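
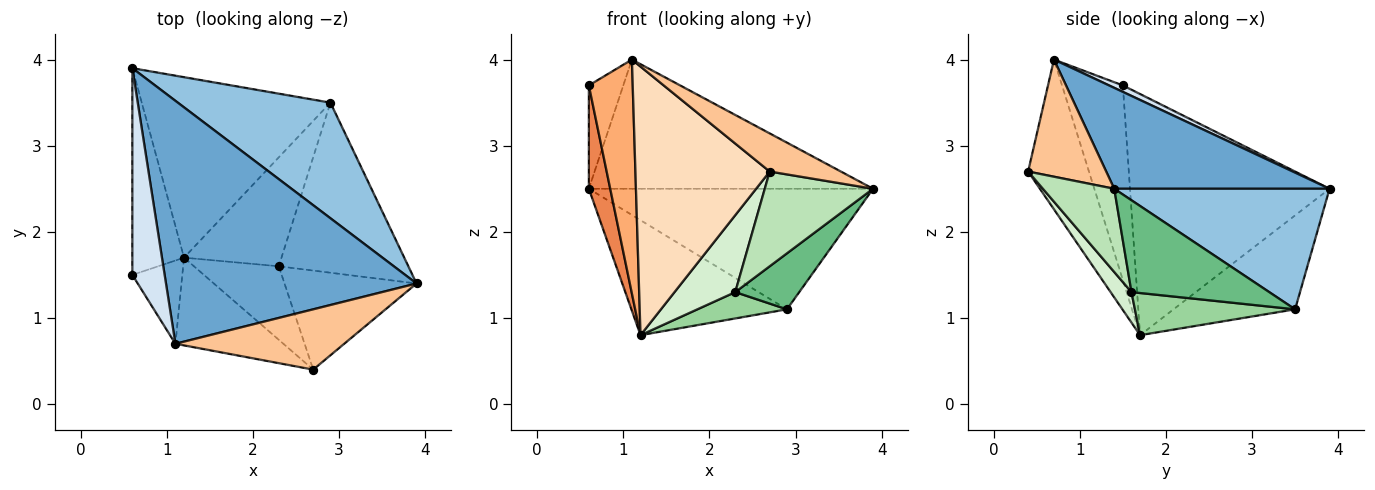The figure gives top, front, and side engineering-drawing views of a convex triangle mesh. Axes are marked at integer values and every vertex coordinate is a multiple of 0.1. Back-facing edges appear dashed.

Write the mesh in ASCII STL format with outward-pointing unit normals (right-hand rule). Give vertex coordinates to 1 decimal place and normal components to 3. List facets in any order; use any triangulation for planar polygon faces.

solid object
 facet normal 0.335 0.442 0.832
  outer loop
   vertex 1.1 0.7 4.0
   vertex 3.9 1.4 2.5
   vertex 0.6 3.9 2.5
  endloop
 endfacet
 facet normal 0.480 0.633 0.607
  outer loop
   vertex 2.9 3.5 1.1
   vertex 0.6 3.9 2.5
   vertex 3.9 1.4 2.5
  endloop
 endfacet
 facet normal -0.387 0.495 -0.778
  outer loop
   vertex 2.9 3.5 1.1
   vertex 1.2 1.7 0.8
   vertex 0.6 3.9 2.5
  endloop
 endfacet
 facet normal 0.176 0.440 0.880
  outer loop
   vertex 0.6 1.5 3.7
   vertex 1.1 0.7 4.0
   vertex 0.6 3.9 2.5
  endloop
 endfacet
 facet normal -0.972 -0.104 -0.208
  outer loop
   vertex 0.6 1.5 3.7
   vertex 0.6 3.9 2.5
   vertex 1.2 1.7 0.8
  endloop
 endfacet
 facet normal -0.794 -0.573 -0.204
  outer loop
   vertex 0.6 1.5 3.7
   vertex 1.2 1.7 0.8
   vertex 1.1 0.7 4.0
  endloop
 endfacet
 facet normal 0.506 -0.461 0.729
  outer loop
   vertex 2.7 0.4 2.7
   vertex 3.9 1.4 2.5
   vertex 1.1 0.7 4.0
  endloop
 endfacet
 facet normal -0.395 -0.873 -0.285
  outer loop
   vertex 2.7 0.4 2.7
   vertex 1.1 0.7 4.0
   vertex 1.2 1.7 0.8
  endloop
 endfacet
 facet normal 0.559 -0.259 -0.788
  outer loop
   vertex 2.3 1.6 1.3
   vertex 2.9 3.5 1.1
   vertex 3.9 1.4 2.5
  endloop
 endfacet
 facet normal 0.388 -0.217 -0.896
  outer loop
   vertex 2.3 1.6 1.3
   vertex 1.2 1.7 0.8
   vertex 2.9 3.5 1.1
  endloop
 endfacet
 facet normal 0.415 -0.629 -0.658
  outer loop
   vertex 2.3 1.6 1.3
   vertex 3.9 1.4 2.5
   vertex 2.7 0.4 2.7
  endloop
 endfacet
 facet normal 0.241 -0.702 -0.670
  outer loop
   vertex 2.3 1.6 1.3
   vertex 2.7 0.4 2.7
   vertex 1.2 1.7 0.8
  endloop
 endfacet
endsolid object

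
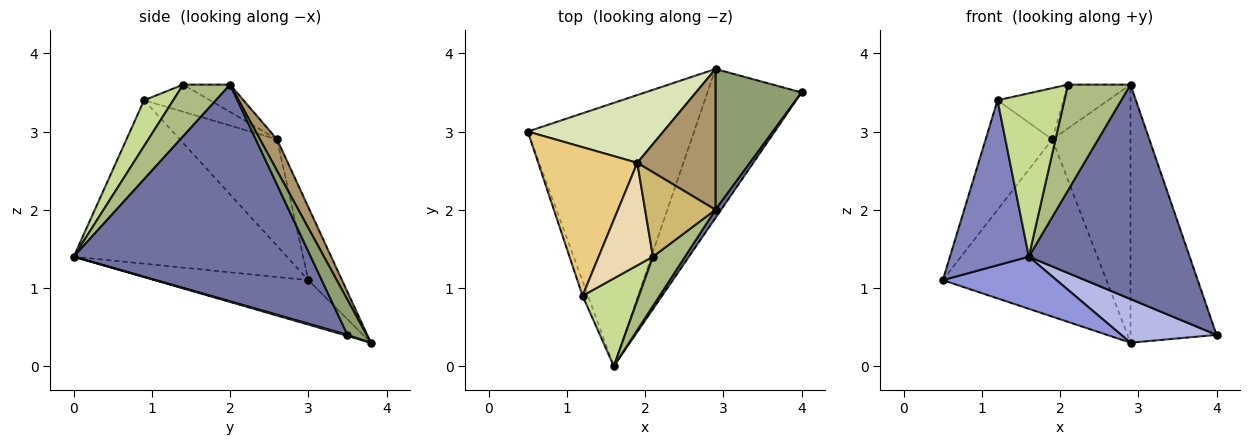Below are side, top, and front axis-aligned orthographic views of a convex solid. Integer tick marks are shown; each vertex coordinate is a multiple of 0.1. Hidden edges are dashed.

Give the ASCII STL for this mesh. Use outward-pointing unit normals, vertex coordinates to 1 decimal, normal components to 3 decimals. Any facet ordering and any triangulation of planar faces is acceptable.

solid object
 facet normal 0.827 -0.561 0.021
  outer loop
   vertex 2.9 2.0 3.6
   vertex 1.6 0.0 1.4
   vertex 4.0 3.5 0.4
  endloop
 endfacet
 facet normal -0.937 -0.347 -0.031
  outer loop
   vertex 1.2 0.9 3.4
   vertex 0.5 3.0 1.1
   vertex 1.6 0.0 1.4
  endloop
 endfacet
 facet normal -0.254 -0.188 -0.949
  outer loop
   vertex 2.9 3.8 0.3
   vertex 1.6 0.0 1.4
   vertex 0.5 3.0 1.1
  endloop
 endfacet
 facet normal 0.010 -0.281 -0.960
  outer loop
   vertex 2.9 3.8 0.3
   vertex 4.0 3.5 0.4
   vertex 1.6 0.0 1.4
  endloop
 endfacet
 facet normal 0.192 0.862 0.470
  outer loop
   vertex 2.9 3.8 0.3
   vertex 2.9 2.0 3.6
   vertex 4.0 3.5 0.4
  endloop
 endfacet
 facet normal 0.562 -0.750 0.349
  outer loop
   vertex 2.1 1.4 3.6
   vertex 1.6 0.0 1.4
   vertex 2.9 2.0 3.6
  endloop
 endfacet
 facet normal 0.359 -0.822 0.442
  outer loop
   vertex 2.1 1.4 3.6
   vertex 1.2 0.9 3.4
   vertex 1.6 0.0 1.4
  endloop
 endfacet
 facet normal -0.189 0.917 0.351
  outer loop
   vertex 1.9 2.6 2.9
   vertex 2.9 3.8 0.3
   vertex 0.5 3.0 1.1
  endloop
 endfacet
 facet normal 0.188 0.862 0.470
  outer loop
   vertex 1.9 2.6 2.9
   vertex 2.9 2.0 3.6
   vertex 2.9 3.8 0.3
  endloop
 endfacet
 facet normal -0.326 0.435 0.839
  outer loop
   vertex 1.9 2.6 2.9
   vertex 2.1 1.4 3.6
   vertex 2.9 2.0 3.6
  endloop
 endfacet
 facet normal -0.654 0.449 0.609
  outer loop
   vertex 1.9 2.6 2.9
   vertex 0.5 3.0 1.1
   vertex 1.2 0.9 3.4
  endloop
 endfacet
 facet normal -0.408 0.408 0.816
  outer loop
   vertex 1.9 2.6 2.9
   vertex 1.2 0.9 3.4
   vertex 2.1 1.4 3.6
  endloop
 endfacet
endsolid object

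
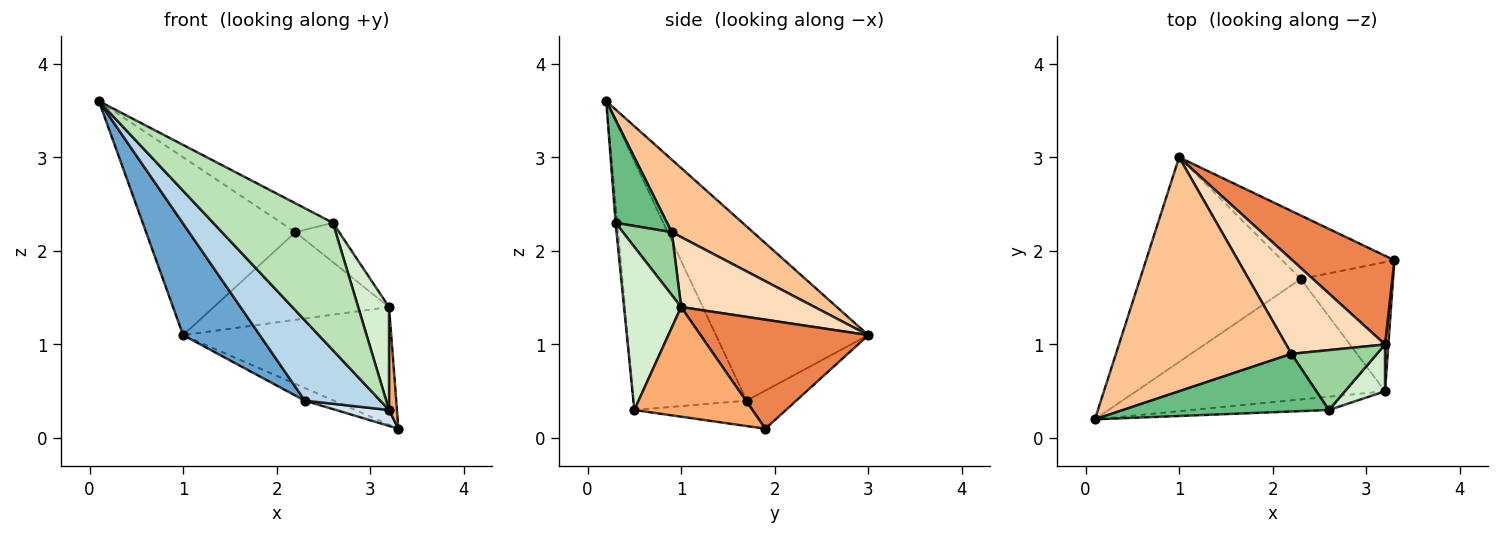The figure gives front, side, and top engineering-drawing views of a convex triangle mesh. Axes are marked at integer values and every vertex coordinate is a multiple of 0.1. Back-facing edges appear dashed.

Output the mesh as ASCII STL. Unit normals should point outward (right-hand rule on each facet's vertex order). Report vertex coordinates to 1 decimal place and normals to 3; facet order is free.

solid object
 facet normal -0.689 -0.347 -0.636
  outer loop
   vertex 2.3 1.7 0.4
   vertex 0.1 0.2 3.6
   vertex 1.0 3.0 1.1
  endloop
 endfacet
 facet normal -0.316 0.185 -0.931
  outer loop
   vertex 2.3 1.7 0.4
   vertex 1.0 3.0 1.1
   vertex 3.3 1.9 0.1
  endloop
 endfacet
 facet normal -0.640 -0.426 -0.640
  outer loop
   vertex 3.2 0.5 0.3
   vertex 0.1 0.2 3.6
   vertex 2.3 1.7 0.4
  endloop
 endfacet
 facet normal -0.264 -0.118 -0.957
  outer loop
   vertex 3.2 0.5 0.3
   vertex 2.3 1.7 0.4
   vertex 3.3 1.9 0.1
  endloop
 endfacet
 facet normal 0.541 0.671 0.506
  outer loop
   vertex 3.2 1.0 1.4
   vertex 3.3 1.9 0.1
   vertex 1.0 3.0 1.1
  endloop
 endfacet
 facet normal 0.997 -0.067 0.030
  outer loop
   vertex 3.2 1.0 1.4
   vertex 3.2 0.5 0.3
   vertex 3.3 1.9 0.1
  endloop
 endfacet
 facet normal 0.313 0.575 0.756
  outer loop
   vertex 2.2 0.9 2.2
   vertex 1.0 3.0 1.1
   vertex 0.1 0.2 3.6
  endloop
 endfacet
 facet normal 0.460 0.604 0.651
  outer loop
   vertex 2.2 0.9 2.2
   vertex 3.2 1.0 1.4
   vertex 1.0 3.0 1.1
  endloop
 endfacet
 facet normal 0.408 0.408 0.816
  outer loop
   vertex 2.6 0.3 2.3
   vertex 2.2 0.9 2.2
   vertex 0.1 0.2 3.6
  endloop
 endfacet
 facet normal 0.523 0.468 0.712
  outer loop
   vertex 2.6 0.3 2.3
   vertex 3.2 1.0 1.4
   vertex 2.2 0.9 2.2
  endloop
 endfacet
 facet normal -0.014 -0.995 -0.104
  outer loop
   vertex 2.6 0.3 2.3
   vertex 0.1 0.2 3.6
   vertex 3.2 0.5 0.3
  endloop
 endfacet
 facet normal 0.860 -0.465 0.211
  outer loop
   vertex 2.6 0.3 2.3
   vertex 3.2 0.5 0.3
   vertex 3.2 1.0 1.4
  endloop
 endfacet
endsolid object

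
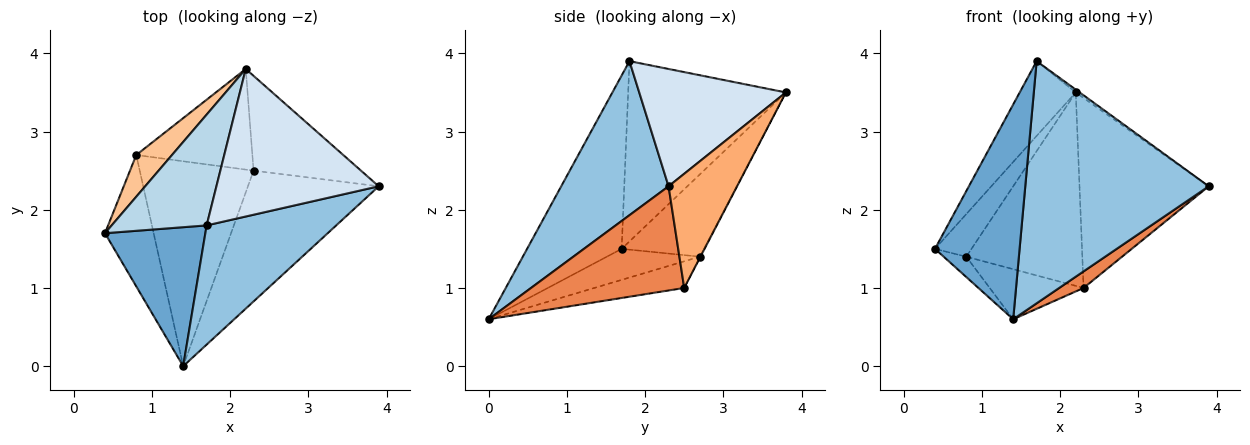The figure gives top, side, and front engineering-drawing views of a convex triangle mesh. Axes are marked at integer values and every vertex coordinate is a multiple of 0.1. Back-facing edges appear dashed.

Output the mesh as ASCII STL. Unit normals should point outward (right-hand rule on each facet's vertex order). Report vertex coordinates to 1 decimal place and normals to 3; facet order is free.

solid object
 facet normal -0.684 -0.612 0.396
  outer loop
   vertex 1.7 1.8 3.9
   vertex 0.4 1.7 1.5
   vertex 1.4 0.0 0.6
  endloop
 endfacet
 facet normal 0.465 -0.794 0.391
  outer loop
   vertex 1.7 1.8 3.9
   vertex 1.4 0.0 0.6
   vertex 3.9 2.3 2.3
  endloop
 endfacet
 facet normal -0.844 0.300 0.445
  outer loop
   vertex 2.2 3.8 3.5
   vertex 0.4 1.7 1.5
   vertex 1.7 1.8 3.9
  endloop
 endfacet
 facet normal 0.586 0.016 0.810
  outer loop
   vertex 2.2 3.8 3.5
   vertex 1.7 1.8 3.9
   vertex 3.9 2.3 2.3
  endloop
 endfacet
 facet normal 0.620 -0.099 -0.778
  outer loop
   vertex 2.3 2.5 1.0
   vertex 3.9 2.3 2.3
   vertex 1.4 0.0 0.6
  endloop
 endfacet
 facet normal 0.429 0.808 -0.403
  outer loop
   vertex 2.3 2.5 1.0
   vertex 2.2 3.8 3.5
   vertex 3.9 2.3 2.3
  endloop
 endfacet
 facet normal -0.850 0.377 0.369
  outer loop
   vertex 0.8 2.7 1.4
   vertex 0.4 1.7 1.5
   vertex 2.2 3.8 3.5
  endloop
 endfacet
 facet normal -0.005 0.887 -0.461
  outer loop
   vertex 0.8 2.7 1.4
   vertex 2.2 3.8 3.5
   vertex 2.3 2.5 1.0
  endloop
 endfacet
 facet normal -0.533 0.129 -0.836
  outer loop
   vertex 0.8 2.7 1.4
   vertex 1.4 0.0 0.6
   vertex 0.4 1.7 1.5
  endloop
 endfacet
 facet normal -0.222 0.231 -0.947
  outer loop
   vertex 0.8 2.7 1.4
   vertex 2.3 2.5 1.0
   vertex 1.4 0.0 0.6
  endloop
 endfacet
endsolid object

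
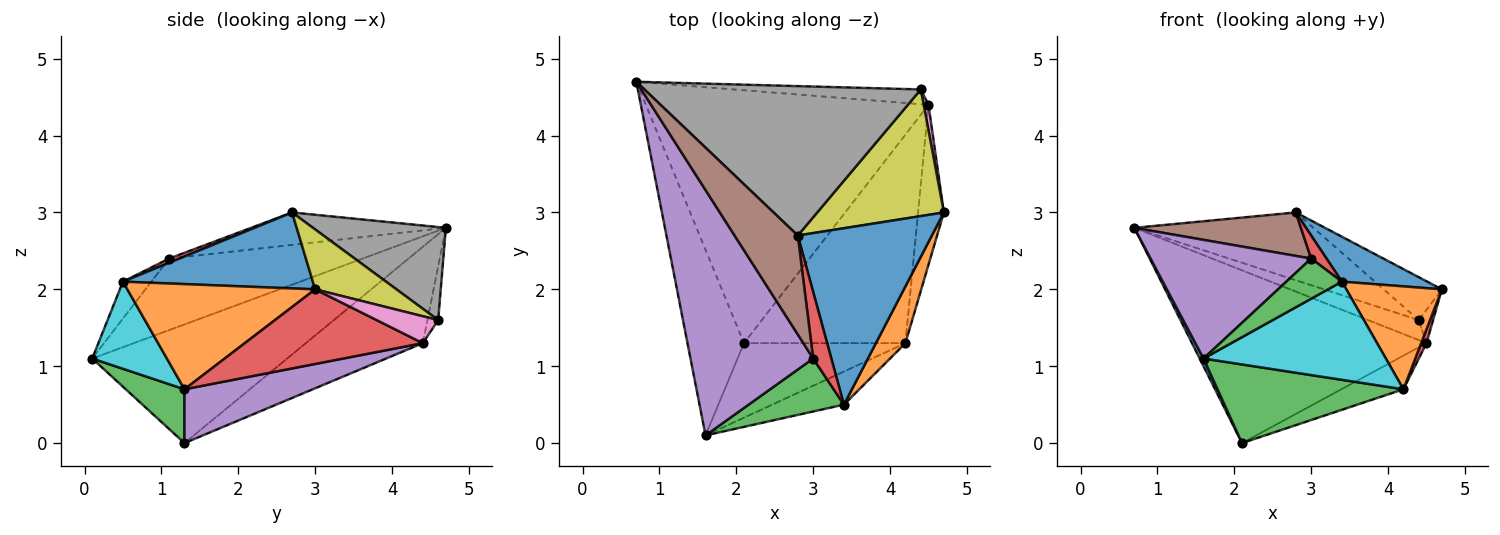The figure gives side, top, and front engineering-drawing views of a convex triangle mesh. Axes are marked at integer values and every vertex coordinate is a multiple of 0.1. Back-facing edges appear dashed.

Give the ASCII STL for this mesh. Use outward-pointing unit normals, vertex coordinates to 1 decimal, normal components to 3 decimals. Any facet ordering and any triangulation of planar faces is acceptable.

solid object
 facet normal -0.903 -0.018 -0.430
  outer loop
   vertex 2.1 1.3 0.0
   vertex 1.6 0.1 1.1
   vertex 0.7 4.7 2.8
  endloop
 endfacet
 facet normal -0.271 0.543 -0.795
  outer loop
   vertex 4.5 4.4 1.3
   vertex 2.1 1.3 0.0
   vertex 0.7 4.7 2.8
  endloop
 endfacet
 facet normal 0.223 -0.708 -0.670
  outer loop
   vertex 4.2 1.3 0.7
   vertex 1.6 0.1 1.1
   vertex 2.1 1.3 0.0
  endloop
 endfacet
 facet normal 0.945 -0.028 -0.326
  outer loop
   vertex 4.2 1.3 0.7
   vertex 4.5 4.4 1.3
   vertex 4.7 3.0 2.0
  endloop
 endfacet
 facet normal 0.313 0.151 -0.938
  outer loop
   vertex 4.2 1.3 0.7
   vertex 2.1 1.3 0.0
   vertex 4.5 4.4 1.3
  endloop
 endfacet
 facet normal -0.168 0.793 -0.585
  outer loop
   vertex 4.4 4.6 1.6
   vertex 4.5 4.4 1.3
   vertex 0.7 4.7 2.8
  endloop
 endfacet
 facet normal 0.960 0.223 0.171
  outer loop
   vertex 4.4 4.6 1.6
   vertex 4.7 3.0 2.0
   vertex 4.5 4.4 1.3
  endloop
 endfacet
 facet normal 0.293 0.395 0.871
  outer loop
   vertex 4.4 4.6 1.6
   vertex 0.7 4.7 2.8
   vertex 2.8 2.7 3.0
  endloop
 endfacet
 facet normal 0.409 0.293 0.864
  outer loop
   vertex 4.4 4.6 1.6
   vertex 2.8 2.7 3.0
   vertex 4.7 3.0 2.0
  endloop
 endfacet
 facet normal 0.362 -0.883 -0.298
  outer loop
   vertex 3.4 0.5 2.1
   vertex 1.6 0.1 1.1
   vertex 4.2 1.3 0.7
  endloop
 endfacet
 facet normal 0.481 -0.216 0.849
  outer loop
   vertex 3.4 0.5 2.1
   vertex 4.7 3.0 2.0
   vertex 2.8 2.7 3.0
  endloop
 endfacet
 facet normal 0.865 -0.440 0.243
  outer loop
   vertex 3.4 0.5 2.1
   vertex 4.2 1.3 0.7
   vertex 4.7 3.0 2.0
  endloop
 endfacet
 facet normal -0.295 -0.577 0.761
  outer loop
   vertex 3.0 1.1 2.4
   vertex 1.6 0.1 1.1
   vertex 3.4 0.5 2.1
  endloop
 endfacet
 facet normal 0.213 -0.320 0.923
  outer loop
   vertex 3.0 1.1 2.4
   vertex 3.4 0.5 2.1
   vertex 2.8 2.7 3.0
  endloop
 endfacet
 facet normal -0.465 -0.386 0.797
  outer loop
   vertex 3.0 1.1 2.4
   vertex 0.7 4.7 2.8
   vertex 1.6 0.1 1.1
  endloop
 endfacet
 facet normal -0.425 -0.364 0.829
  outer loop
   vertex 3.0 1.1 2.4
   vertex 2.8 2.7 3.0
   vertex 0.7 4.7 2.8
  endloop
 endfacet
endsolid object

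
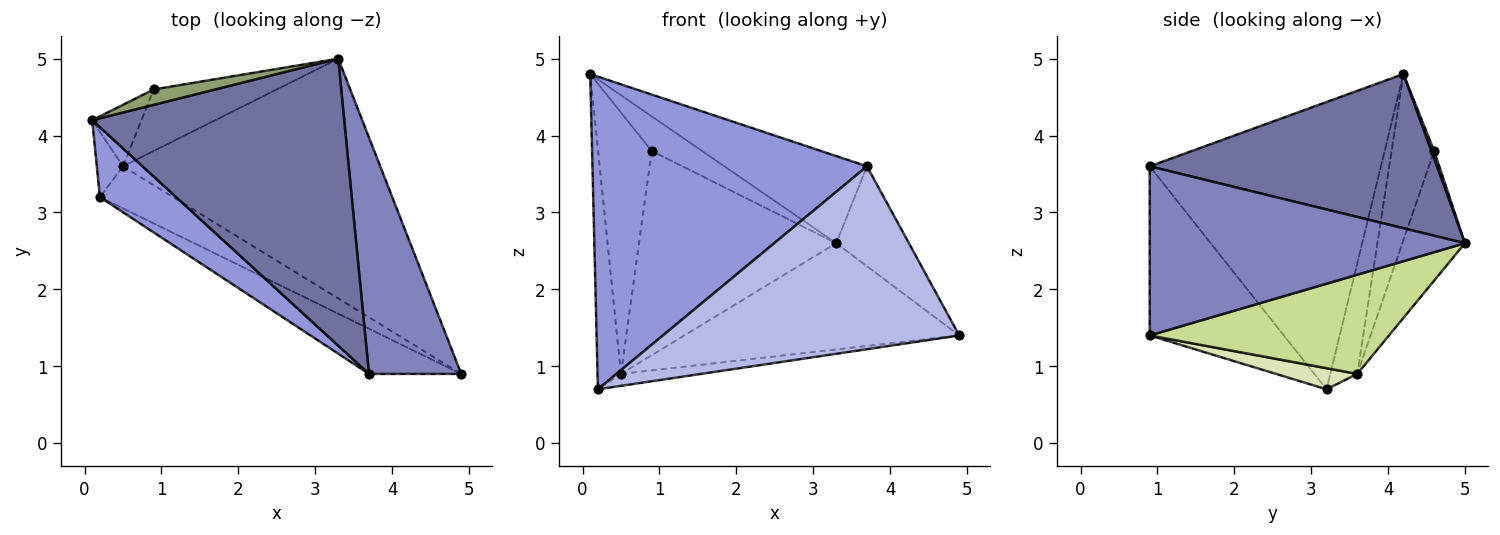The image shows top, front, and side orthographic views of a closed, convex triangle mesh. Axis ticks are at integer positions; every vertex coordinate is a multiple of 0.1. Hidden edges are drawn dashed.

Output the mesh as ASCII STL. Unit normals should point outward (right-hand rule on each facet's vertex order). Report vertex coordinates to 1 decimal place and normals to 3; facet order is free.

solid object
 facet normal 0.505 0.251 0.826
  outer loop
   vertex 3.7 0.9 3.6
   vertex 3.3 5.0 2.6
   vertex 0.1 4.2 4.8
  endloop
 endfacet
 facet normal 0.860 0.198 0.469
  outer loop
   vertex 3.7 0.9 3.6
   vertex 4.9 0.9 1.4
   vertex 3.3 5.0 2.6
  endloop
 endfacet
 facet normal -0.635 -0.754 0.168
  outer loop
   vertex 3.7 0.9 3.6
   vertex 0.1 4.2 4.8
   vertex 0.2 3.2 0.7
  endloop
 endfacet
 facet normal -0.402 -0.889 -0.219
  outer loop
   vertex 3.7 0.9 3.6
   vertex 0.2 3.2 0.7
   vertex 4.9 0.9 1.4
  endloop
 endfacet
 facet normal 0.051 0.913 0.406
  outer loop
   vertex 0.9 4.6 3.8
   vertex 0.1 4.2 4.8
   vertex 3.3 5.0 2.6
  endloop
 endfacet
 facet normal -0.291 0.916 -0.276
  outer loop
   vertex 0.5 3.6 0.9
   vertex 0.9 4.6 3.8
   vertex 3.3 5.0 2.6
  endloop
 endfacet
 facet normal 0.332 0.382 -0.862
  outer loop
   vertex 0.5 3.6 0.9
   vertex 3.3 5.0 2.6
   vertex 4.9 0.9 1.4
  endloop
 endfacet
 facet normal 0.267 0.263 -0.927
  outer loop
   vertex 0.5 3.6 0.9
   vertex 4.9 0.9 1.4
   vertex 0.2 3.2 0.7
  endloop
 endfacet
 facet normal -0.743 0.645 -0.176
  outer loop
   vertex 0.5 3.6 0.9
   vertex 0.2 3.2 0.7
   vertex 0.1 4.2 4.8
  endloop
 endfacet
 facet normal -0.612 0.770 -0.181
  outer loop
   vertex 0.5 3.6 0.9
   vertex 0.1 4.2 4.8
   vertex 0.9 4.6 3.8
  endloop
 endfacet
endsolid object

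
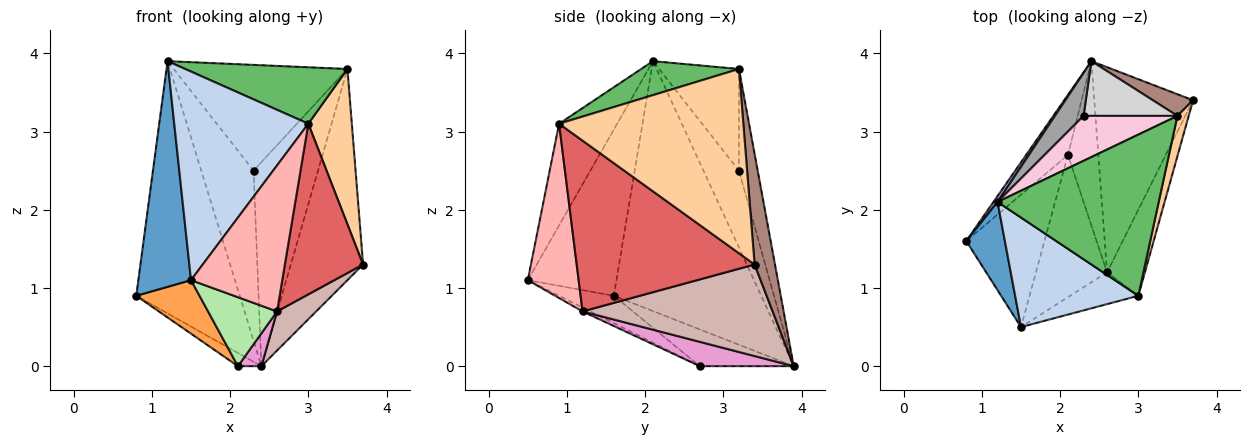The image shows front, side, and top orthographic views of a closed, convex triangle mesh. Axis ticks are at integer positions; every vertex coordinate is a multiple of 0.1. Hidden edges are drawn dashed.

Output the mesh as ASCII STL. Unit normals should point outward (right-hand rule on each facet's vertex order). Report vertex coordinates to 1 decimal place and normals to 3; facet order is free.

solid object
 facet normal -0.843 -0.501 0.196
  outer loop
   vertex 1.2 2.1 3.9
   vertex 0.8 1.6 0.9
   vertex 1.5 0.5 1.1
  endloop
 endfacet
 facet normal -0.358 -0.827 0.434
  outer loop
   vertex 3.0 0.9 3.1
   vertex 1.2 2.1 3.9
   vertex 1.5 0.5 1.1
  endloop
 endfacet
 facet normal -0.309 -0.357 -0.882
  outer loop
   vertex 2.1 2.7 0.0
   vertex 1.5 0.5 1.1
   vertex 0.8 1.6 0.9
  endloop
 endfacet
 facet normal 0.972 -0.229 0.059
  outer loop
   vertex 3.5 3.2 3.8
   vertex 3.0 0.9 3.1
   vertex 3.7 3.4 1.3
  endloop
 endfacet
 facet normal 0.195 -0.324 0.926
  outer loop
   vertex 3.5 3.2 3.8
   vertex 1.2 2.1 3.9
   vertex 3.0 0.9 3.1
  endloop
 endfacet
 facet normal -0.049 -0.436 -0.899
  outer loop
   vertex 2.6 1.2 0.7
   vertex 1.5 0.5 1.1
   vertex 2.1 2.7 0.0
  endloop
 endfacet
 facet normal 0.897 -0.394 -0.199
  outer loop
   vertex 2.6 1.2 0.7
   vertex 3.7 3.4 1.3
   vertex 3.0 0.9 3.1
  endloop
 endfacet
 facet normal 0.478 -0.858 -0.187
  outer loop
   vertex 2.6 1.2 0.7
   vertex 3.0 0.9 3.1
   vertex 1.5 0.5 1.1
  endloop
 endfacet
 facet normal -0.818 0.575 0.013
  outer loop
   vertex 2.4 3.9 0.0
   vertex 0.8 1.6 0.9
   vertex 1.2 2.1 3.9
  endloop
 endfacet
 facet normal -0.651 0.163 -0.741
  outer loop
   vertex 2.4 3.9 0.0
   vertex 2.1 2.7 0.0
   vertex 0.8 1.6 0.9
  endloop
 endfacet
 facet normal 0.270 0.958 0.098
  outer loop
   vertex 2.4 3.9 0.0
   vertex 3.5 3.2 3.8
   vertex 3.7 3.4 1.3
  endloop
 endfacet
 facet normal 0.673 -0.138 -0.726
  outer loop
   vertex 2.4 3.9 0.0
   vertex 3.7 3.4 1.3
   vertex 2.6 1.2 0.7
  endloop
 endfacet
 facet normal 0.617 -0.154 -0.772
  outer loop
   vertex 2.4 3.9 0.0
   vertex 2.6 1.2 0.7
   vertex 2.1 2.7 0.0
  endloop
 endfacet
 facet normal -0.390 0.848 0.360
  outer loop
   vertex 2.3 3.2 2.5
   vertex 1.2 2.1 3.9
   vertex 3.5 3.2 3.8
  endloop
 endfacet
 facet normal -0.549 0.810 0.205
  outer loop
   vertex 2.3 3.2 2.5
   vertex 2.4 3.9 0.0
   vertex 1.2 2.1 3.9
  endloop
 endfacet
 facet normal -0.270 0.930 0.250
  outer loop
   vertex 2.3 3.2 2.5
   vertex 3.5 3.2 3.8
   vertex 2.4 3.9 0.0
  endloop
 endfacet
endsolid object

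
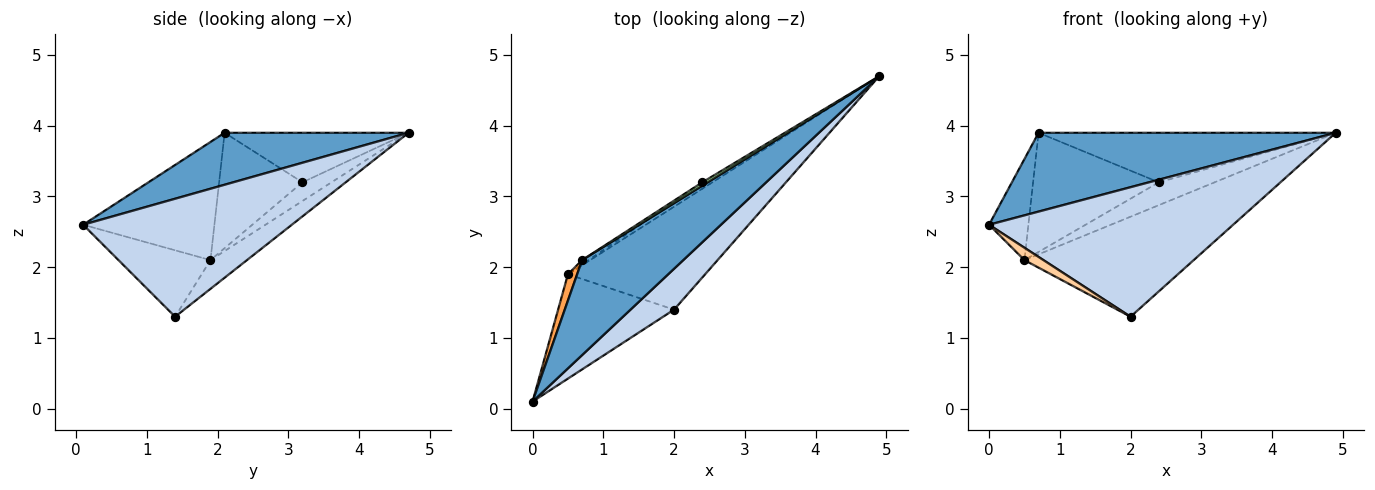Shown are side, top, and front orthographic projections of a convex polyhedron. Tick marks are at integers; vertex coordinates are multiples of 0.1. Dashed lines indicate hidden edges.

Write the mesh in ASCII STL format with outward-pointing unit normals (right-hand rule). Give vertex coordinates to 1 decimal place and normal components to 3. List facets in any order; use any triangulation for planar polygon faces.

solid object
 facet normal 0.368 -0.594 0.716
  outer loop
   vertex 0.7 2.1 3.9
   vertex 0.0 0.1 2.6
   vertex 4.9 4.7 3.9
  endloop
 endfacet
 facet normal 0.632 -0.739 0.233
  outer loop
   vertex 2.0 1.4 1.3
   vertex 4.9 4.7 3.9
   vertex 0.0 0.1 2.6
  endloop
 endfacet
 facet normal -0.955 0.286 0.074
  outer loop
   vertex 0.5 1.9 2.1
   vertex 0.0 0.1 2.6
   vertex 0.7 2.1 3.9
  endloop
 endfacet
 facet normal -0.494 -0.102 -0.863
  outer loop
   vertex 0.5 1.9 2.1
   vertex 2.0 1.4 1.3
   vertex 0.0 0.1 2.6
  endloop
 endfacet
 facet normal -0.148 0.689 -0.709
  outer loop
   vertex 0.5 1.9 2.1
   vertex 4.9 4.7 3.9
   vertex 2.0 1.4 1.3
  endloop
 endfacet
 facet normal -0.525 0.849 0.058
  outer loop
   vertex 2.4 3.2 3.2
   vertex 0.7 2.1 3.9
   vertex 4.9 4.7 3.9
  endloop
 endfacet
 facet normal -0.448 0.860 -0.242
  outer loop
   vertex 2.4 3.2 3.2
   vertex 4.9 4.7 3.9
   vertex 0.5 1.9 2.1
  endloop
 endfacet
 facet normal -0.552 0.833 -0.031
  outer loop
   vertex 2.4 3.2 3.2
   vertex 0.5 1.9 2.1
   vertex 0.7 2.1 3.9
  endloop
 endfacet
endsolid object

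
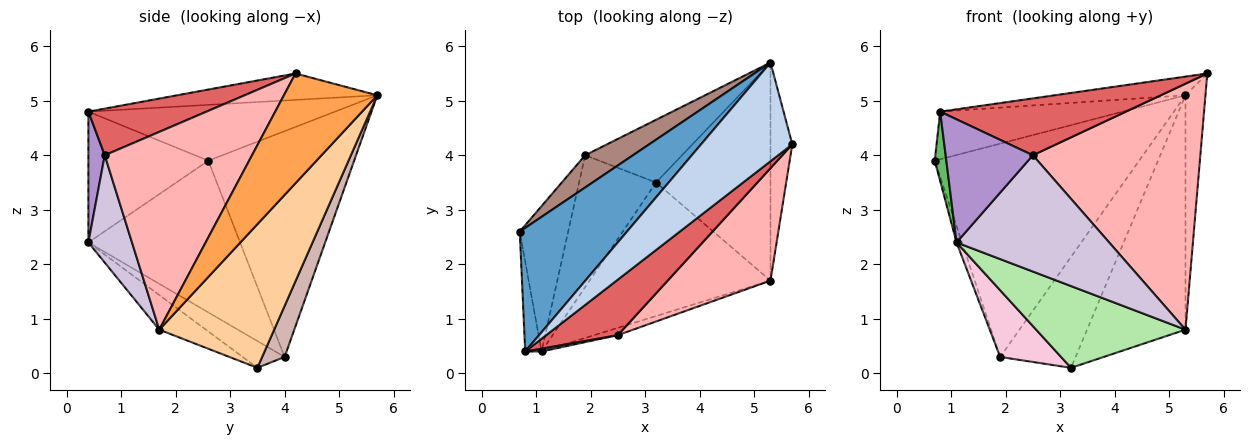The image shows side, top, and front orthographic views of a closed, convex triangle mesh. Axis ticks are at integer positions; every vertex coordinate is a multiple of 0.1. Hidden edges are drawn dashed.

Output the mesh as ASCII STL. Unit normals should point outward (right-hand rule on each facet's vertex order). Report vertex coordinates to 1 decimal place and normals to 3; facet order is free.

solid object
 facet normal -0.437 0.323 0.839
  outer loop
   vertex 5.3 5.7 5.1
   vertex 0.7 2.6 3.9
   vertex 0.8 0.4 4.8
  endloop
 endfacet
 facet normal -0.274 0.179 0.945
  outer loop
   vertex 5.3 5.7 5.1
   vertex 0.8 0.4 4.8
   vertex 5.7 4.2 5.5
  endloop
 endfacet
 facet normal 0.960 0.205 -0.191
  outer loop
   vertex 5.3 5.7 5.1
   vertex 5.7 4.2 5.5
   vertex 5.3 1.7 0.8
  endloop
 endfacet
 facet normal 0.650 0.557 -0.518
  outer loop
   vertex 5.3 5.7 5.1
   vertex 5.3 1.7 0.8
   vertex 3.2 3.5 0.1
  endloop
 endfacet
 facet normal -0.988 -0.095 -0.123
  outer loop
   vertex 1.1 0.4 2.4
   vertex 0.8 0.4 4.8
   vertex 0.7 2.6 3.9
  endloop
 endfacet
 facet normal -0.161 -0.515 -0.842
  outer loop
   vertex 1.1 0.4 2.4
   vertex 3.2 3.5 0.1
   vertex 5.3 1.7 0.8
  endloop
 endfacet
 facet normal 0.414 -0.651 0.636
  outer loop
   vertex 2.5 0.7 4.0
   vertex 5.7 4.2 5.5
   vertex 0.8 0.4 4.8
  endloop
 endfacet
 facet normal 0.625 -0.710 0.325
  outer loop
   vertex 2.5 0.7 4.0
   vertex 5.3 1.7 0.8
   vertex 5.7 4.2 5.5
  endloop
 endfacet
 facet normal 0.184 -0.983 0.023
  outer loop
   vertex 2.5 0.7 4.0
   vertex 0.8 0.4 4.8
   vertex 1.1 0.4 2.4
  endloop
 endfacet
 facet normal 0.274 -0.960 -0.060
  outer loop
   vertex 2.5 0.7 4.0
   vertex 1.1 0.4 2.4
   vertex 5.3 1.7 0.8
  endloop
 endfacet
 facet normal -0.576 0.808 0.122
  outer loop
   vertex 1.9 4.0 0.3
   vertex 0.7 2.6 3.9
   vertex 5.3 5.7 5.1
  endloop
 endfacet
 facet normal 0.251 0.843 -0.476
  outer loop
   vertex 1.9 4.0 0.3
   vertex 5.3 5.7 5.1
   vertex 3.2 3.5 0.1
  endloop
 endfacet
 facet normal -0.952 0.034 -0.304
  outer loop
   vertex 1.9 4.0 0.3
   vertex 1.1 0.4 2.4
   vertex 0.7 2.6 3.9
  endloop
 endfacet
 facet normal -0.297 -0.431 -0.852
  outer loop
   vertex 1.9 4.0 0.3
   vertex 3.2 3.5 0.1
   vertex 1.1 0.4 2.4
  endloop
 endfacet
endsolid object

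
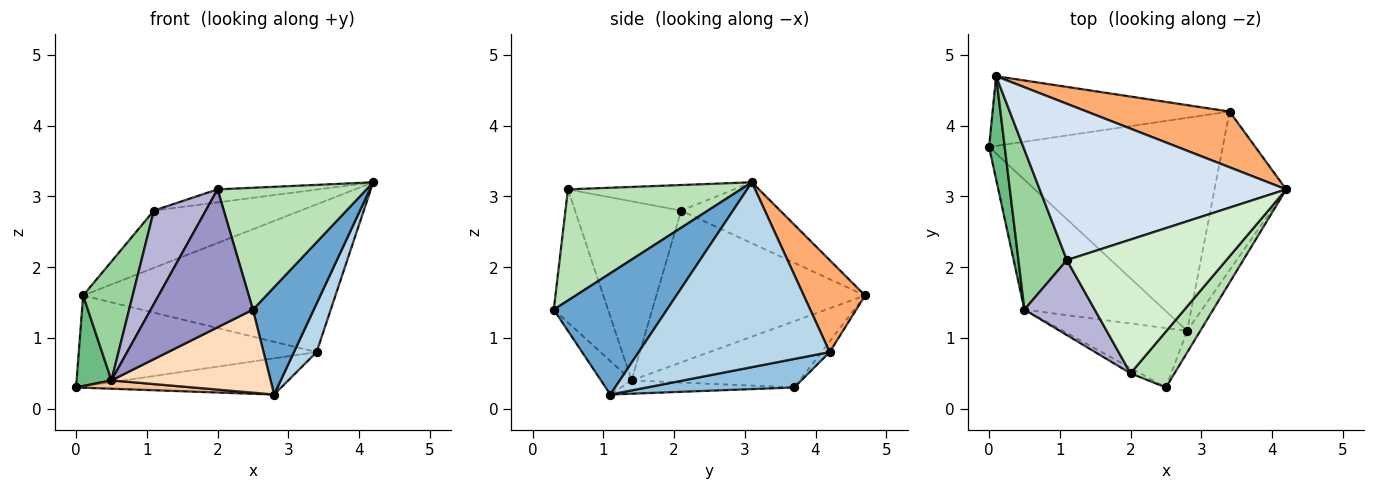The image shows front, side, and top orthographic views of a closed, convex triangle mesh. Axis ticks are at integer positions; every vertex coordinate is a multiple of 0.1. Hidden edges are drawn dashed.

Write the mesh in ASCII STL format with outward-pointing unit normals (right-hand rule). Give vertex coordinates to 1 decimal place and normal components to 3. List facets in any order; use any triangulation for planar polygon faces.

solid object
 facet normal 0.877 -0.471 -0.095
  outer loop
   vertex 2.8 1.1 0.2
   vertex 4.2 3.1 3.2
   vertex 2.5 0.3 1.4
  endloop
 endfacet
 facet normal 0.119 0.166 -0.979
  outer loop
   vertex 3.4 4.2 0.8
   vertex 2.8 1.1 0.2
   vertex 0.0 3.7 0.3
  endloop
 endfacet
 facet normal 0.927 -0.110 -0.359
  outer loop
   vertex 3.4 4.2 0.8
   vertex 4.2 3.1 3.2
   vertex 2.8 1.1 0.2
  endloop
 endfacet
 facet normal -0.226 0.335 0.915
  outer loop
   vertex 0.1 4.7 1.6
   vertex 1.1 2.1 2.8
   vertex 4.2 3.1 3.2
  endloop
 endfacet
 facet normal -0.027 0.793 -0.608
  outer loop
   vertex 0.1 4.7 1.6
   vertex 3.4 4.2 0.8
   vertex 0.0 3.7 0.3
  endloop
 endfacet
 facet normal 0.222 0.912 0.344
  outer loop
   vertex 0.1 4.7 1.6
   vertex 4.2 3.1 3.2
   vertex 3.4 4.2 0.8
  endloop
 endfacet
 facet normal -0.095 -0.064 -0.993
  outer loop
   vertex 0.5 1.4 0.4
   vertex 0.0 3.7 0.3
   vertex 2.8 1.1 0.2
  endloop
 endfacet
 facet normal -0.155 -0.804 -0.575
  outer loop
   vertex 0.5 1.4 0.4
   vertex 2.8 1.1 0.2
   vertex 2.5 0.3 1.4
  endloop
 endfacet
 facet normal -0.954 -0.198 0.225
  outer loop
   vertex 0.5 1.4 0.4
   vertex 0.1 4.7 1.6
   vertex 0.0 3.7 0.3
  endloop
 endfacet
 facet normal -0.929 -0.220 0.297
  outer loop
   vertex 0.5 1.4 0.4
   vertex 1.1 2.1 2.8
   vertex 0.1 4.7 1.6
  endloop
 endfacet
 facet normal 0.726 -0.625 0.287
  outer loop
   vertex 2.0 0.5 3.1
   vertex 2.5 0.3 1.4
   vertex 4.2 3.1 3.2
  endloop
 endfacet
 facet normal -0.158 0.096 0.983
  outer loop
   vertex 2.0 0.5 3.1
   vertex 4.2 3.1 3.2
   vertex 1.1 2.1 2.8
  endloop
 endfacet
 facet normal -0.469 -0.883 -0.034
  outer loop
   vertex 2.0 0.5 3.1
   vertex 0.5 1.4 0.4
   vertex 2.5 0.3 1.4
  endloop
 endfacet
 facet normal -0.847 -0.414 0.333
  outer loop
   vertex 2.0 0.5 3.1
   vertex 1.1 2.1 2.8
   vertex 0.5 1.4 0.4
  endloop
 endfacet
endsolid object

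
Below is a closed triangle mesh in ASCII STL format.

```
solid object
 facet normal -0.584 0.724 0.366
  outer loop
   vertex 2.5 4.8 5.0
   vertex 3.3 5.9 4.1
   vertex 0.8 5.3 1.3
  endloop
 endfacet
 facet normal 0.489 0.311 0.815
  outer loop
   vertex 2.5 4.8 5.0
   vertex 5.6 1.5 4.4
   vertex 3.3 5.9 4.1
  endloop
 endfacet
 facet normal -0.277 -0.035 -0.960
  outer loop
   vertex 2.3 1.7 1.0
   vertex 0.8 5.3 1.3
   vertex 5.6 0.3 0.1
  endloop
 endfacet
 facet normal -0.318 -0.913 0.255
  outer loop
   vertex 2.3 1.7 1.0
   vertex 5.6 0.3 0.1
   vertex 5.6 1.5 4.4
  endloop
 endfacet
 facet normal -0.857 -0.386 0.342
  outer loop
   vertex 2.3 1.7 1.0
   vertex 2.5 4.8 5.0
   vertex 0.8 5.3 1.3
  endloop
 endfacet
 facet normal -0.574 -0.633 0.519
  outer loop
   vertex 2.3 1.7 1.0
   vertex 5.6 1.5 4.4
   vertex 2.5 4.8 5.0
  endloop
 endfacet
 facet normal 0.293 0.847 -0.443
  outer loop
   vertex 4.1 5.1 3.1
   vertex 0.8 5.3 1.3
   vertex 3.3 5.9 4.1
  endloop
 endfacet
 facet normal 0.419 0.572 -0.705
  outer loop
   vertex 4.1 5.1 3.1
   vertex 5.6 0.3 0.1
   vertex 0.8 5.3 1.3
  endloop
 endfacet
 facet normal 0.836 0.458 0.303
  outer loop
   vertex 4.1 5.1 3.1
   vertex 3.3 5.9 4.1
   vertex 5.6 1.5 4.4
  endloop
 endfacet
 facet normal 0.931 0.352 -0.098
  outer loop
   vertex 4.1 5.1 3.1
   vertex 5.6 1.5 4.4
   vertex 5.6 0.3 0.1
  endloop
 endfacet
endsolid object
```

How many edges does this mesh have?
15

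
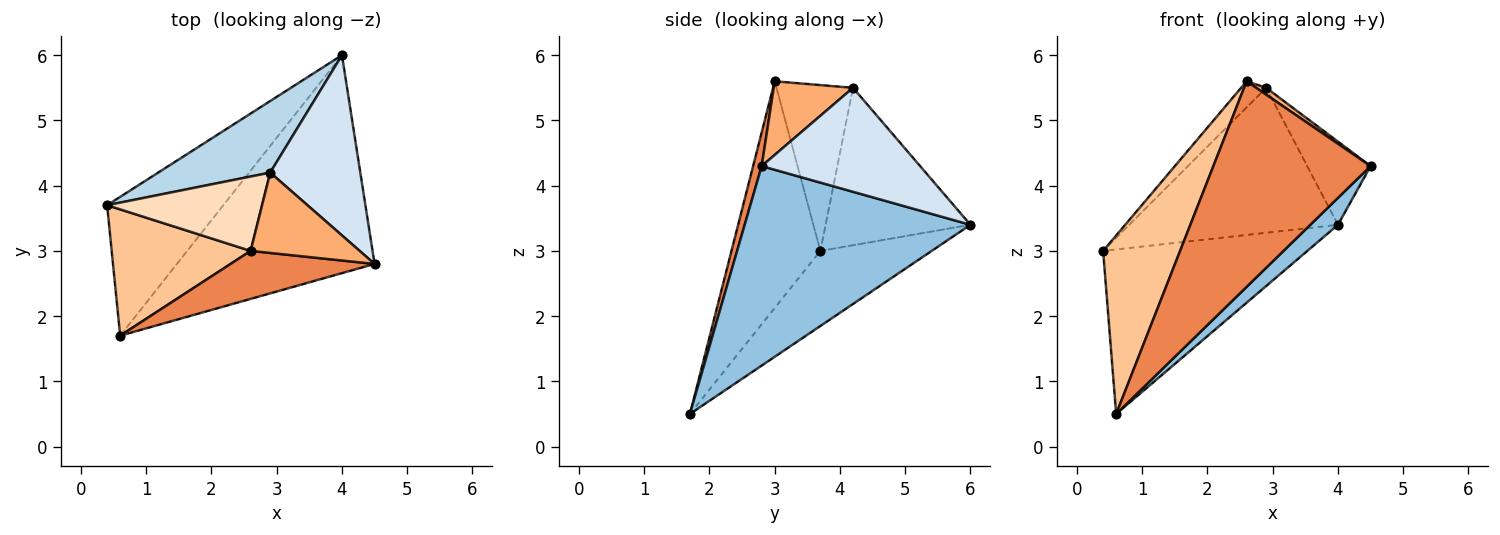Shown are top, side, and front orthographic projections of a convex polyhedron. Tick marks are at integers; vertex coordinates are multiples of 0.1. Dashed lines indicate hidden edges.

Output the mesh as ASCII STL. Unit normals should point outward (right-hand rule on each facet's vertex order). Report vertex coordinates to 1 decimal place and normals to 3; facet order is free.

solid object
 facet normal -0.385 0.706 -0.595
  outer loop
   vertex 0.6 1.7 0.5
   vertex 0.4 3.7 3.0
   vertex 4.0 6.0 3.4
  endloop
 endfacet
 facet normal 0.708 -0.087 -0.701
  outer loop
   vertex 0.6 1.7 0.5
   vertex 4.0 6.0 3.4
   vertex 4.5 2.8 4.3
  endloop
 endfacet
 facet normal -0.528 0.761 0.376
  outer loop
   vertex 2.9 4.2 5.5
   vertex 4.0 6.0 3.4
   vertex 0.4 3.7 3.0
  endloop
 endfacet
 facet normal 0.723 0.289 0.627
  outer loop
   vertex 2.9 4.2 5.5
   vertex 4.5 2.8 4.3
   vertex 4.0 6.0 3.4
  endloop
 endfacet
 facet normal 0.053 -0.972 0.227
  outer loop
   vertex 2.6 3.0 5.6
   vertex 0.6 1.7 0.5
   vertex 4.5 2.8 4.3
  endloop
 endfacet
 facet normal 0.558 -0.071 0.827
  outer loop
   vertex 2.6 3.0 5.6
   vertex 4.5 2.8 4.3
   vertex 2.9 4.2 5.5
  endloop
 endfacet
 facet normal -0.686 -0.594 0.420
  outer loop
   vertex 2.6 3.0 5.6
   vertex 0.4 3.7 3.0
   vertex 0.6 1.7 0.5
  endloop
 endfacet
 facet normal -0.711 0.233 0.664
  outer loop
   vertex 2.6 3.0 5.6
   vertex 2.9 4.2 5.5
   vertex 0.4 3.7 3.0
  endloop
 endfacet
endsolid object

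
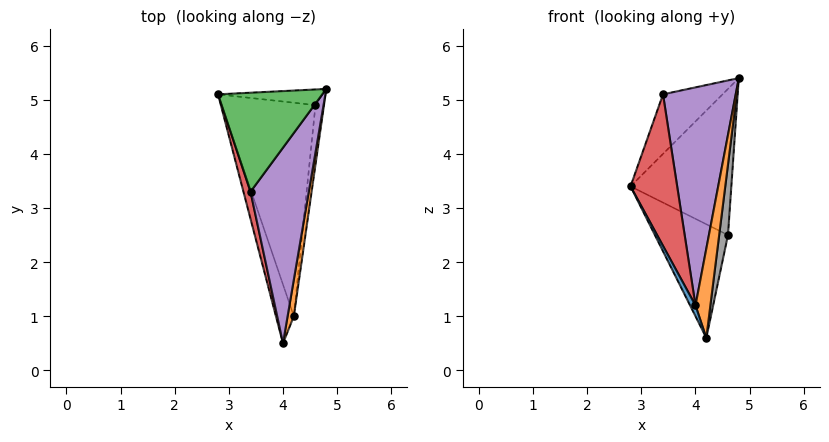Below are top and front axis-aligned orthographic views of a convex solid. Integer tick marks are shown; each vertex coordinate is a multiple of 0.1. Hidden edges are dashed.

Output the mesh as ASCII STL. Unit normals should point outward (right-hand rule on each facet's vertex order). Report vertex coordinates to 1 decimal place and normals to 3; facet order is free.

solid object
 facet normal -0.928 -0.067 -0.366
  outer loop
   vertex 4.2 1.0 0.6
   vertex 4.0 0.5 1.2
   vertex 2.8 5.1 3.4
  endloop
 endfacet
 facet normal 0.960 -0.258 0.105
  outer loop
   vertex 4.2 1.0 0.6
   vertex 4.8 5.2 5.4
   vertex 4.0 0.5 1.2
  endloop
 endfacet
 facet normal -0.662 0.386 0.643
  outer loop
   vertex 3.4 3.3 5.1
   vertex 4.8 5.2 5.4
   vertex 2.8 5.1 3.4
  endloop
 endfacet
 facet normal -0.960 -0.274 0.049
  outer loop
   vertex 3.4 3.3 5.1
   vertex 2.8 5.1 3.4
   vertex 4.0 0.5 1.2
  endloop
 endfacet
 facet normal 0.655 -0.562 0.505
  outer loop
   vertex 3.4 3.3 5.1
   vertex 4.0 0.5 1.2
   vertex 4.8 5.2 5.4
  endloop
 endfacet
 facet normal 0.057 0.993 -0.107
  outer loop
   vertex 4.6 4.9 2.5
   vertex 2.8 5.1 3.4
   vertex 4.8 5.2 5.4
  endloop
 endfacet
 facet normal -0.363 0.438 -0.823
  outer loop
   vertex 4.6 4.9 2.5
   vertex 4.2 1.0 0.6
   vertex 2.8 5.1 3.4
  endloop
 endfacet
 facet normal 0.996 -0.072 -0.061
  outer loop
   vertex 4.6 4.9 2.5
   vertex 4.8 5.2 5.4
   vertex 4.2 1.0 0.6
  endloop
 endfacet
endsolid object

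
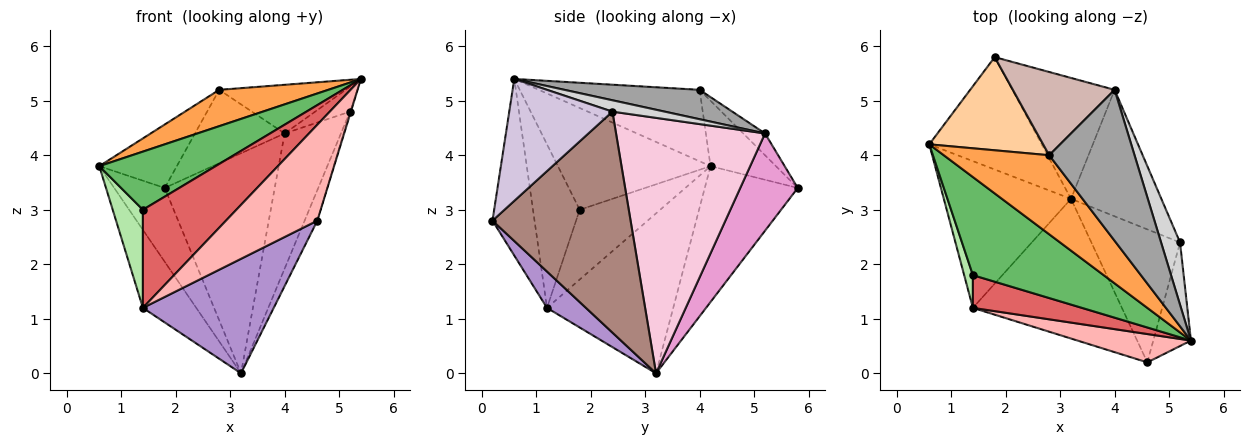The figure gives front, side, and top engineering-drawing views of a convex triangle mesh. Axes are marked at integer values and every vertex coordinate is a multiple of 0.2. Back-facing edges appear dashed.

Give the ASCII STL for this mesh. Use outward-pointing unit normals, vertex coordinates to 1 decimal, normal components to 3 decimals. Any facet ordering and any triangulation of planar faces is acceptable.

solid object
 facet normal -0.711 0.386 -0.588
  outer loop
   vertex 3.2 3.2 0.0
   vertex 0.6 4.2 3.8
   vertex 1.8 5.8 3.4
  endloop
 endfacet
 facet normal -0.743 0.314 -0.591
  outer loop
   vertex 1.4 1.2 1.2
   vertex 0.6 4.2 3.8
   vertex 3.2 3.2 0.0
  endloop
 endfacet
 facet normal -0.525 -0.356 0.774
  outer loop
   vertex 2.8 4.0 5.2
   vertex 0.6 4.2 3.8
   vertex 5.4 0.6 5.4
  endloop
 endfacet
 facet normal -0.429 0.508 0.747
  outer loop
   vertex 2.8 4.0 5.2
   vertex 1.8 5.8 3.4
   vertex 0.6 4.2 3.8
  endloop
 endfacet
 facet normal -0.556 -0.424 0.715
  outer loop
   vertex 1.4 1.8 3.0
   vertex 5.4 0.6 5.4
   vertex 0.6 4.2 3.8
  endloop
 endfacet
 facet normal -0.930 -0.349 0.116
  outer loop
   vertex 1.4 1.8 3.0
   vertex 0.6 4.2 3.8
   vertex 1.4 1.2 1.2
  endloop
 endfacet
 facet normal -0.429 -0.857 0.286
  outer loop
   vertex 1.4 1.8 3.0
   vertex 1.4 1.2 1.2
   vertex 5.4 0.6 5.4
  endloop
 endfacet
 facet normal -0.404 -0.877 0.259
  outer loop
   vertex 4.6 0.2 2.8
   vertex 5.4 0.6 5.4
   vertex 1.4 1.2 1.2
  endloop
 endfacet
 facet normal 0.185 -0.623 -0.760
  outer loop
   vertex 4.6 0.2 2.8
   vertex 1.4 1.2 1.2
   vertex 3.2 3.2 0.0
  endloop
 endfacet
 facet normal 0.955 0.008 -0.295
  outer loop
   vertex 4.6 0.2 2.8
   vertex 5.2 2.4 4.8
   vertex 5.4 0.6 5.4
  endloop
 endfacet
 facet normal 0.925 0.085 -0.371
  outer loop
   vertex 4.6 0.2 2.8
   vertex 3.2 3.2 0.0
   vertex 5.2 2.4 4.8
  endloop
 endfacet
 facet normal -0.159 0.653 0.741
  outer loop
   vertex 4.0 5.2 4.4
   vertex 1.8 5.8 3.4
   vertex 2.8 4.0 5.2
  endloop
 endfacet
 facet normal 0.416 0.797 -0.438
  outer loop
   vertex 4.0 5.2 4.4
   vertex 3.2 3.2 0.0
   vertex 1.8 5.8 3.4
  endloop
 endfacet
 facet normal 0.888 0.336 -0.314
  outer loop
   vertex 4.0 5.2 4.4
   vertex 5.2 2.4 4.8
   vertex 3.2 3.2 0.0
  endloop
 endfacet
 facet normal 0.312 0.291 0.904
  outer loop
   vertex 4.0 5.2 4.4
   vertex 2.8 4.0 5.2
   vertex 5.4 0.6 5.4
  endloop
 endfacet
 facet normal 0.487 0.324 0.811
  outer loop
   vertex 4.0 5.2 4.4
   vertex 5.4 0.6 5.4
   vertex 5.2 2.4 4.8
  endloop
 endfacet
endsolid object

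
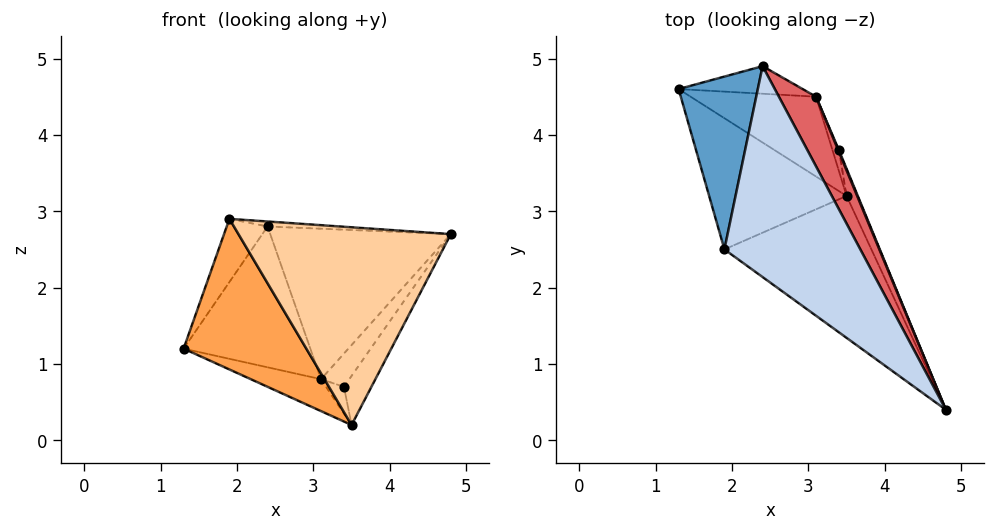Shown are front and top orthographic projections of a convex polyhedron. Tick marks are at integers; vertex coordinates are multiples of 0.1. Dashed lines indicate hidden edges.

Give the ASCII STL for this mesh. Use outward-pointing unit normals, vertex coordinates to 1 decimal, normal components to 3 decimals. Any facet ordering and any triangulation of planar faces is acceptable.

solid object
 facet normal -0.825 0.194 0.531
  outer loop
   vertex 1.9 2.5 2.9
   vertex 2.4 4.9 2.8
   vertex 1.3 4.6 1.2
  endloop
 endfacet
 facet normal 0.086 0.024 0.996
  outer loop
   vertex 1.9 2.5 2.9
   vertex 4.8 0.4 2.7
   vertex 2.4 4.9 2.8
  endloop
 endfacet
 facet normal -0.614 -0.595 -0.518
  outer loop
   vertex 1.9 2.5 2.9
   vertex 1.3 4.6 1.2
   vertex 3.5 3.2 0.2
  endloop
 endfacet
 facet normal -0.532 -0.688 -0.494
  outer loop
   vertex 1.9 2.5 2.9
   vertex 3.5 3.2 0.2
   vertex 4.8 0.4 2.7
  endloop
 endfacet
 facet normal 0.012 0.981 -0.192
  outer loop
   vertex 3.1 4.5 0.8
   vertex 1.3 4.6 1.2
   vertex 2.4 4.9 2.8
  endloop
 endfacet
 facet normal -0.183 0.365 -0.913
  outer loop
   vertex 3.1 4.5 0.8
   vertex 3.5 3.2 0.2
   vertex 1.3 4.6 1.2
  endloop
 endfacet
 facet normal 0.864 0.456 0.211
  outer loop
   vertex 3.1 4.5 0.8
   vertex 2.4 4.9 2.8
   vertex 4.8 0.4 2.7
  endloop
 endfacet
 facet normal 0.942 0.292 -0.162
  outer loop
   vertex 3.4 3.8 0.7
   vertex 4.8 0.4 2.7
   vertex 3.5 3.2 0.2
  endloop
 endfacet
 facet normal 0.920 0.391 0.021
  outer loop
   vertex 3.4 3.8 0.7
   vertex 3.1 4.5 0.8
   vertex 4.8 0.4 2.7
  endloop
 endfacet
 facet normal 0.852 0.411 -0.323
  outer loop
   vertex 3.4 3.8 0.7
   vertex 3.5 3.2 0.2
   vertex 3.1 4.5 0.8
  endloop
 endfacet
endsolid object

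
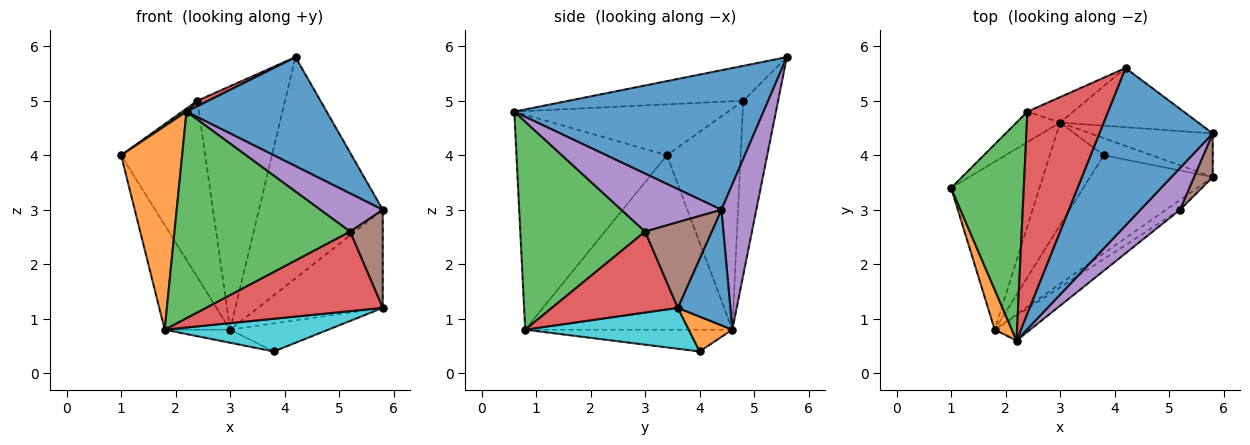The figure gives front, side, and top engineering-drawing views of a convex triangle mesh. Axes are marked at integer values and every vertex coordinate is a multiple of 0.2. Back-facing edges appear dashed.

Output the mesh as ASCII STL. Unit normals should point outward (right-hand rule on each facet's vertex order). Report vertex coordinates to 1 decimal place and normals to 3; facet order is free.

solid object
 facet normal 0.711 -0.400 0.578
  outer loop
   vertex 4.2 5.6 5.8
   vertex 2.2 0.6 4.8
   vertex 5.8 4.4 3.0
  endloop
 endfacet
 facet normal -0.924 -0.375 0.074
  outer loop
   vertex 1.8 0.8 0.8
   vertex 2.2 0.6 4.8
   vertex 1.0 3.4 4.0
  endloop
 endfacet
 facet normal -0.573 -0.012 0.819
  outer loop
   vertex 2.4 4.8 5.0
   vertex 1.0 3.4 4.0
   vertex 2.2 0.6 4.8
  endloop
 endfacet
 facet normal -0.397 -0.025 0.918
  outer loop
   vertex 2.4 4.8 5.0
   vertex 2.2 0.6 4.8
   vertex 4.2 5.6 5.8
  endloop
 endfacet
 facet normal 0.263 0.932 -0.249
  outer loop
   vertex 3.0 4.6 0.8
   vertex 4.2 5.6 5.8
   vertex 5.8 4.4 3.0
  endloop
 endfacet
 facet normal -0.368 0.925 -0.097
  outer loop
   vertex 3.0 4.6 0.8
   vertex 2.4 4.8 5.0
   vertex 4.2 5.6 5.8
  endloop
 endfacet
 facet normal -0.654 0.746 -0.129
  outer loop
   vertex 3.0 4.6 0.8
   vertex 1.0 3.4 4.0
   vertex 2.4 4.8 5.0
  endloop
 endfacet
 facet normal -0.859 0.271 -0.435
  outer loop
   vertex 3.0 4.6 0.8
   vertex 1.8 0.8 0.8
   vertex 1.0 3.4 4.0
  endloop
 endfacet
 facet normal -0.372 0.118 -0.921
  outer loop
   vertex 3.0 4.6 0.8
   vertex 3.8 4.0 0.4
   vertex 1.8 0.8 0.8
  endloop
 endfacet
 facet normal 0.302 -0.302 -0.905
  outer loop
   vertex 5.8 3.6 1.2
   vertex 1.8 0.8 0.8
   vertex 3.8 4.0 0.4
  endloop
 endfacet
 facet normal 0.359 0.853 -0.379
  outer loop
   vertex 5.8 3.6 1.2
   vertex 3.0 4.6 0.8
   vertex 5.8 4.4 3.0
  endloop
 endfacet
 facet normal 0.355 0.798 -0.488
  outer loop
   vertex 5.8 3.6 1.2
   vertex 3.8 4.0 0.4
   vertex 3.0 4.6 0.8
  endloop
 endfacet
 facet normal 0.577 -0.811 -0.098
  outer loop
   vertex 5.2 3.0 2.6
   vertex 2.2 0.6 4.8
   vertex 1.8 0.8 0.8
  endloop
 endfacet
 facet normal 0.577 -0.810 -0.100
  outer loop
   vertex 5.2 3.0 2.6
   vertex 1.8 0.8 0.8
   vertex 5.8 3.6 1.2
  endloop
 endfacet
 facet normal 0.734 -0.458 0.501
  outer loop
   vertex 5.2 3.0 2.6
   vertex 5.8 4.4 3.0
   vertex 2.2 0.6 4.8
  endloop
 endfacet
 facet normal 0.881 -0.432 0.192
  outer loop
   vertex 5.2 3.0 2.6
   vertex 5.8 3.6 1.2
   vertex 5.8 4.4 3.0
  endloop
 endfacet
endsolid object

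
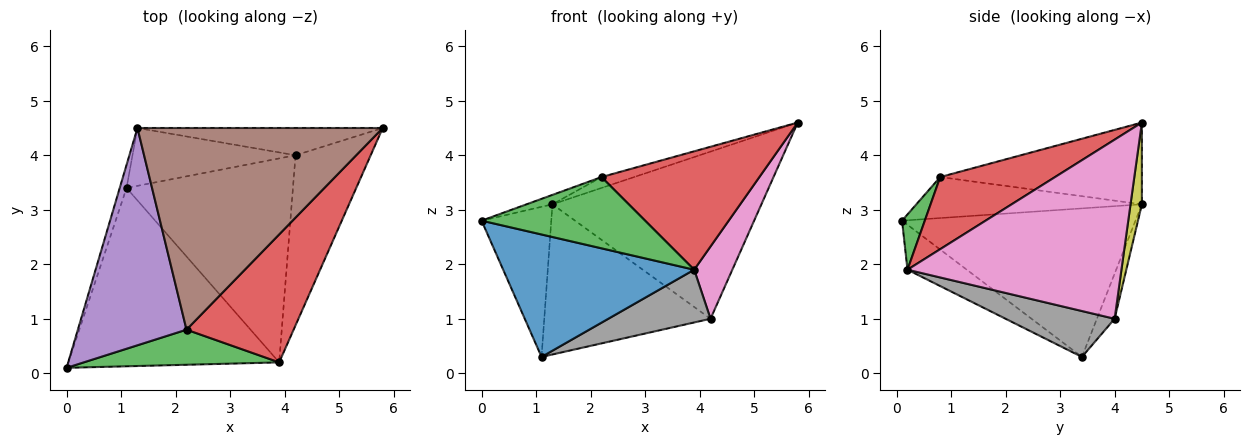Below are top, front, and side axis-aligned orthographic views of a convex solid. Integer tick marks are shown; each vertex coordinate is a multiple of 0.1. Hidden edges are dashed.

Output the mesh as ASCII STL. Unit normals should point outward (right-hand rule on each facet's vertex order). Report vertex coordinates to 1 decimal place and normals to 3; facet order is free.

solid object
 facet normal -0.173 -0.557 -0.812
  outer loop
   vertex 3.9 0.2 1.9
   vertex 0.0 0.1 2.8
   vertex 1.1 3.4 0.3
  endloop
 endfacet
 facet normal -0.957 0.286 -0.044
  outer loop
   vertex 1.3 4.5 3.1
   vertex 1.1 3.4 0.3
   vertex 0.0 0.1 2.8
  endloop
 endfacet
 facet normal 0.124 -0.890 0.438
  outer loop
   vertex 2.2 0.8 3.6
   vertex 0.0 0.1 2.8
   vertex 3.9 0.2 1.9
  endloop
 endfacet
 facet normal 0.443 -0.609 0.658
  outer loop
   vertex 2.2 0.8 3.6
   vertex 3.9 0.2 1.9
   vertex 5.8 4.5 4.6
  endloop
 endfacet
 facet normal -0.353 0.041 0.935
  outer loop
   vertex 2.2 0.8 3.6
   vertex 1.3 4.5 3.1
   vertex 0.0 0.1 2.8
  endloop
 endfacet
 facet normal -0.316 0.051 0.947
  outer loop
   vertex 2.2 0.8 3.6
   vertex 5.8 4.5 4.6
   vertex 1.3 4.5 3.1
  endloop
 endfacet
 facet normal 0.910 -0.162 -0.382
  outer loop
   vertex 4.2 4.0 1.0
   vertex 5.8 4.5 4.6
   vertex 3.9 0.2 1.9
  endloop
 endfacet
 facet normal 0.258 -0.242 -0.935
  outer loop
   vertex 4.2 4.0 1.0
   vertex 3.9 0.2 1.9
   vertex 1.1 3.4 0.3
  endloop
 endfacet
 facet normal 0.054 0.986 -0.161
  outer loop
   vertex 4.2 4.0 1.0
   vertex 1.3 4.5 3.1
   vertex 5.8 4.5 4.6
  endloop
 endfacet
 facet normal -0.099 0.929 -0.358
  outer loop
   vertex 4.2 4.0 1.0
   vertex 1.1 3.4 0.3
   vertex 1.3 4.5 3.1
  endloop
 endfacet
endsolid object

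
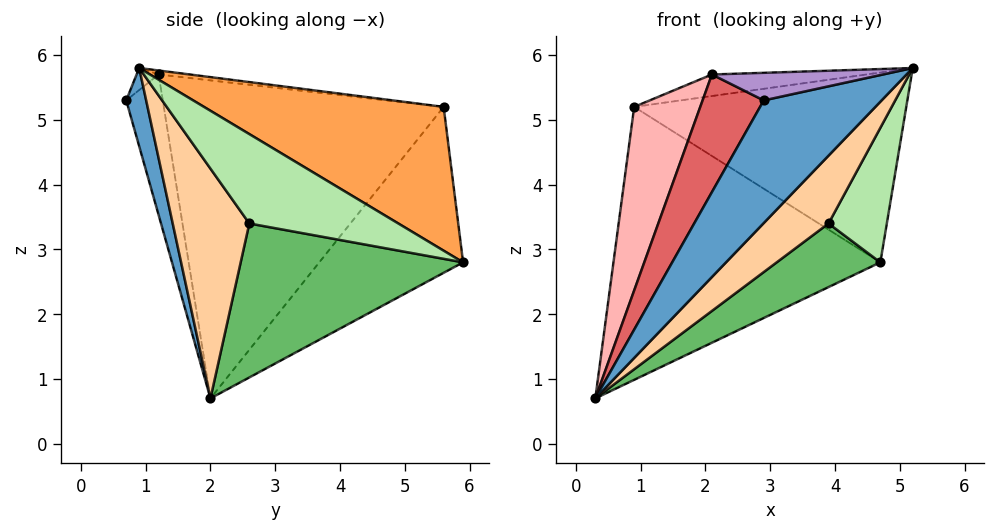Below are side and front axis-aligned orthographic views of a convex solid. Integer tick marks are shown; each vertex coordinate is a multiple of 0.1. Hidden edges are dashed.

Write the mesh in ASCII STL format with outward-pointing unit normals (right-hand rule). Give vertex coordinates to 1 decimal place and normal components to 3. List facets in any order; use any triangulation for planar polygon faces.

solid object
 facet normal 0.156 -0.924 -0.349
  outer loop
   vertex 2.9 0.7 5.3
   vertex 0.3 2.0 0.7
   vertex 5.2 0.9 5.8
  endloop
 endfacet
 facet normal -0.399 0.741 -0.540
  outer loop
   vertex 0.9 5.6 5.2
   vertex 4.7 5.9 2.8
   vertex 0.3 2.0 0.7
  endloop
 endfacet
 facet normal 0.436 0.495 0.752
  outer loop
   vertex 0.9 5.6 5.2
   vertex 5.2 0.9 5.8
   vertex 4.7 5.9 2.8
  endloop
 endfacet
 facet normal 0.574 -0.488 -0.657
  outer loop
   vertex 3.9 2.6 3.4
   vertex 5.2 0.9 5.8
   vertex 0.3 2.0 0.7
  endloop
 endfacet
 facet normal 0.605 -0.282 -0.744
  outer loop
   vertex 3.9 2.6 3.4
   vertex 0.3 2.0 0.7
   vertex 4.7 5.9 2.8
  endloop
 endfacet
 facet normal 0.741 -0.290 -0.606
  outer loop
   vertex 3.9 2.6 3.4
   vertex 4.7 5.9 2.8
   vertex 5.2 0.9 5.8
  endloop
 endfacet
 facet normal -0.512 -0.857 0.047
  outer loop
   vertex 2.1 1.2 5.7
   vertex 0.3 2.0 0.7
   vertex 2.9 0.7 5.3
  endloop
 endfacet
 facet normal -0.929 -0.219 0.299
  outer loop
   vertex 2.1 1.2 5.7
   vertex 0.9 5.6 5.2
   vertex 0.3 2.0 0.7
  endloop
 endfacet
 facet normal -0.091 -0.707 0.701
  outer loop
   vertex 2.1 1.2 5.7
   vertex 2.9 0.7 5.3
   vertex 5.2 0.9 5.8
  endloop
 endfacet
 facet normal -0.022 0.107 0.994
  outer loop
   vertex 2.1 1.2 5.7
   vertex 5.2 0.9 5.8
   vertex 0.9 5.6 5.2
  endloop
 endfacet
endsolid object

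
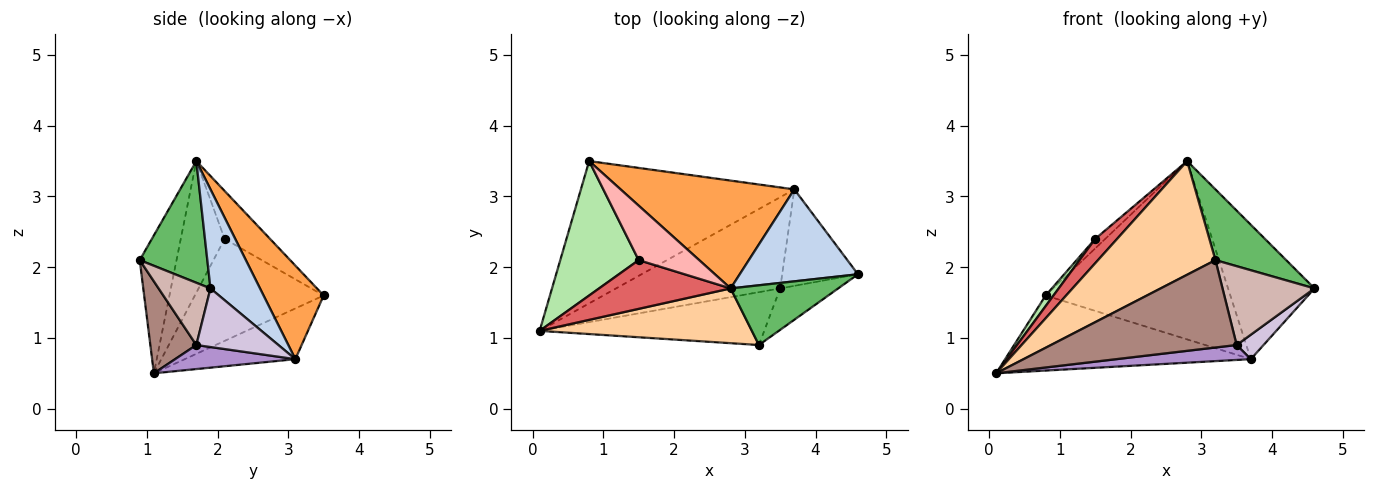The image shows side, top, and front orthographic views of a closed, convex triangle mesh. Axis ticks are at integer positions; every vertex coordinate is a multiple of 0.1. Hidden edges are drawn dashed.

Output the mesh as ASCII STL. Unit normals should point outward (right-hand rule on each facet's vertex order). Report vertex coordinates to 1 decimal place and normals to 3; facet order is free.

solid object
 facet normal -0.206 0.457 -0.866
  outer loop
   vertex 3.7 3.1 0.7
   vertex 0.1 1.1 0.5
   vertex 0.8 3.5 1.6
  endloop
 endfacet
 facet normal 0.428 0.746 0.510
  outer loop
   vertex 3.7 3.1 0.7
   vertex 2.8 1.7 3.5
   vertex 4.6 1.9 1.7
  endloop
 endfacet
 facet normal 0.268 0.824 0.498
  outer loop
   vertex 3.7 3.1 0.7
   vertex 0.8 3.5 1.6
   vertex 2.8 1.7 3.5
  endloop
 endfacet
 facet normal -0.272 -0.867 0.418
  outer loop
   vertex 3.2 0.9 2.1
   vertex 2.8 1.7 3.5
   vertex 0.1 1.1 0.5
  endloop
 endfacet
 facet normal 0.590 -0.617 0.521
  outer loop
   vertex 3.2 0.9 2.1
   vertex 4.6 1.9 1.7
   vertex 2.8 1.7 3.5
  endloop
 endfacet
 facet normal -0.792 -0.048 0.609
  outer loop
   vertex 1.5 2.1 2.4
   vertex 0.8 3.5 1.6
   vertex 0.1 1.1 0.5
  endloop
 endfacet
 facet normal -0.667 -0.333 0.667
  outer loop
   vertex 1.5 2.1 2.4
   vertex 0.1 1.1 0.5
   vertex 2.8 1.7 3.5
  endloop
 endfacet
 facet normal -0.615 0.136 0.777
  outer loop
   vertex 1.5 2.1 2.4
   vertex 2.8 1.7 3.5
   vertex 0.8 3.5 1.6
  endloop
 endfacet
 facet normal 0.143 -0.160 -0.977
  outer loop
   vertex 3.5 1.7 0.9
   vertex 0.1 1.1 0.5
   vertex 3.7 3.1 0.7
  endloop
 endfacet
 facet normal 0.600 -0.196 -0.776
  outer loop
   vertex 3.5 1.7 0.9
   vertex 3.7 3.1 0.7
   vertex 4.6 1.9 1.7
  endloop
 endfacet
 facet normal 0.207 -0.837 -0.506
  outer loop
   vertex 3.5 1.7 0.9
   vertex 3.2 0.9 2.1
   vertex 0.1 1.1 0.5
  endloop
 endfacet
 facet normal 0.447 -0.792 -0.416
  outer loop
   vertex 3.5 1.7 0.9
   vertex 4.6 1.9 1.7
   vertex 3.2 0.9 2.1
  endloop
 endfacet
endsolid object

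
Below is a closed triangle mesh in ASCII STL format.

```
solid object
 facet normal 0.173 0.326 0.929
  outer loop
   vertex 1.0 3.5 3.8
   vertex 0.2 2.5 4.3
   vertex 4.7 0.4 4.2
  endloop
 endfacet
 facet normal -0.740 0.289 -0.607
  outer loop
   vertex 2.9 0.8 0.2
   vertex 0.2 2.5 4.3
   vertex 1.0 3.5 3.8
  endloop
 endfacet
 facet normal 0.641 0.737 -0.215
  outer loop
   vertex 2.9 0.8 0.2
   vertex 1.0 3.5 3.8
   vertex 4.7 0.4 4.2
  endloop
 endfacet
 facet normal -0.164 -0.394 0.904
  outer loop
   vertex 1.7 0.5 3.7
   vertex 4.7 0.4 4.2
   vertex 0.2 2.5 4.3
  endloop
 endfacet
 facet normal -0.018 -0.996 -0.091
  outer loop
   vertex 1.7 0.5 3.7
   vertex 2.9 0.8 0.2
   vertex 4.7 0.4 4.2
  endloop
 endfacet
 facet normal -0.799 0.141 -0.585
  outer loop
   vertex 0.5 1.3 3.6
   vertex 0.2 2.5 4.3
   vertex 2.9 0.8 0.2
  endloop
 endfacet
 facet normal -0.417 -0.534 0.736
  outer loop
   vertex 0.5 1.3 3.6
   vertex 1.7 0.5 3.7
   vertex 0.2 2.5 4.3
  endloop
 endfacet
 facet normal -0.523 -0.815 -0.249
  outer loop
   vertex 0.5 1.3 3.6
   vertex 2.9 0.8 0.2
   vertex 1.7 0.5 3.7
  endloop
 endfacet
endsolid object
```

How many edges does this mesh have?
12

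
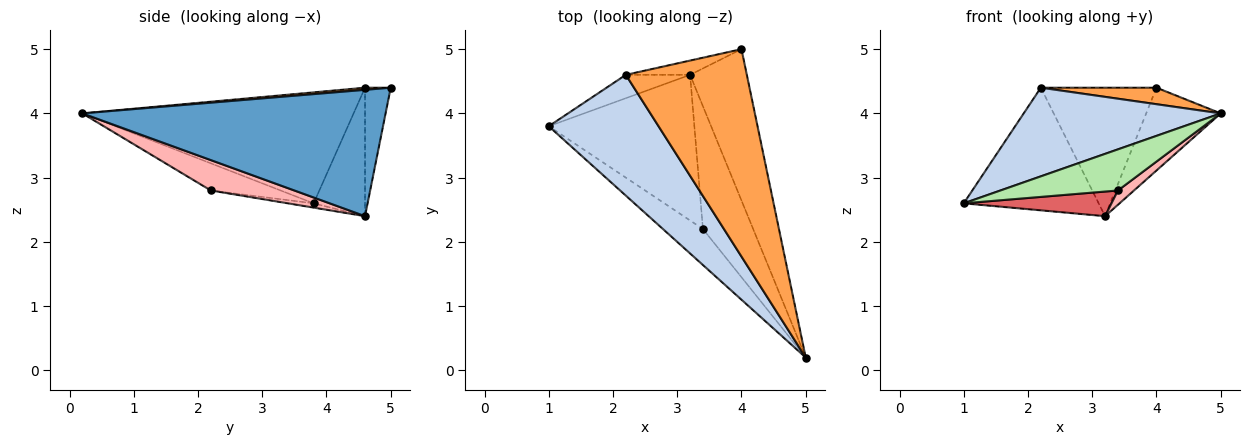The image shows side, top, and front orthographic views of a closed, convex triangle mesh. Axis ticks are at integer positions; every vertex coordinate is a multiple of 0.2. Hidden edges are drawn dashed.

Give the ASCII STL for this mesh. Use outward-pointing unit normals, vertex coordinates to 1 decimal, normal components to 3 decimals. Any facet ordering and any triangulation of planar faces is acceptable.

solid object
 facet normal 0.890 0.219 -0.400
  outer loop
   vertex 3.2 4.6 2.4
   vertex 4.0 5.0 4.4
   vertex 5.0 0.2 4.0
  endloop
 endfacet
 facet normal -0.632 -0.459 0.625
  outer loop
   vertex 2.2 4.6 4.4
   vertex 1.0 3.8 2.6
   vertex 5.0 0.2 4.0
  endloop
 endfacet
 facet normal 0.018 -0.079 0.997
  outer loop
   vertex 2.2 4.6 4.4
   vertex 5.0 0.2 4.0
   vertex 4.0 5.0 4.4
  endloop
 endfacet
 facet normal -0.350 0.920 -0.175
  outer loop
   vertex 2.2 4.6 4.4
   vertex 3.2 4.6 2.4
   vertex 1.0 3.8 2.6
  endloop
 endfacet
 facet normal -0.216 0.970 -0.108
  outer loop
   vertex 2.2 4.6 4.4
   vertex 4.0 5.0 4.4
   vertex 3.2 4.6 2.4
  endloop
 endfacet
 facet normal -0.408 -0.687 -0.601
  outer loop
   vertex 3.4 2.2 2.8
   vertex 5.0 0.2 4.0
   vertex 1.0 3.8 2.6
  endloop
 endfacet
 facet normal -0.029 -0.167 -0.986
  outer loop
   vertex 3.4 2.2 2.8
   vertex 1.0 3.8 2.6
   vertex 3.2 4.6 2.4
  endloop
 endfacet
 facet normal 0.515 -0.099 -0.852
  outer loop
   vertex 3.4 2.2 2.8
   vertex 3.2 4.6 2.4
   vertex 5.0 0.2 4.0
  endloop
 endfacet
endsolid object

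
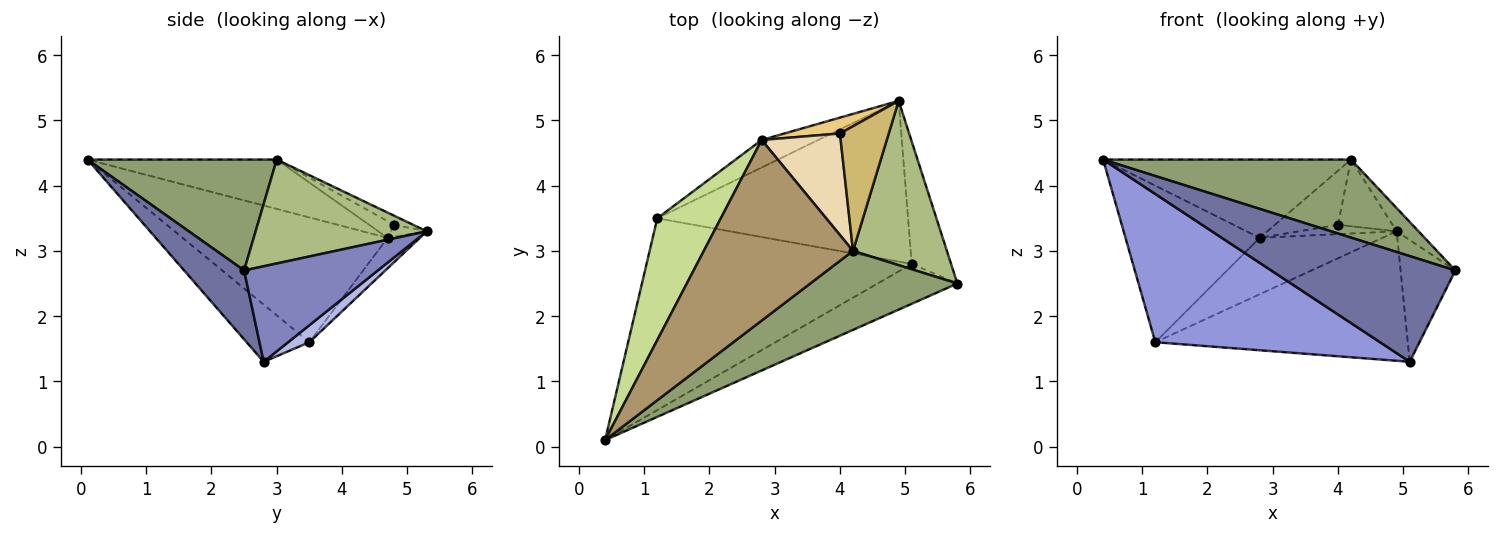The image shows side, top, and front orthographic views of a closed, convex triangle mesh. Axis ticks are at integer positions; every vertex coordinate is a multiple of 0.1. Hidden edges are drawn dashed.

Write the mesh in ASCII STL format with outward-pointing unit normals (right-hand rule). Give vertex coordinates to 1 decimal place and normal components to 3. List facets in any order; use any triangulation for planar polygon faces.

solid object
 facet normal 0.292 -0.895 -0.338
  outer loop
   vertex 5.1 2.8 1.3
   vertex 5.8 2.5 2.7
   vertex 0.4 0.1 4.4
  endloop
 endfacet
 facet normal 0.865 0.354 -0.356
  outer loop
   vertex 5.1 2.8 1.3
   vertex 4.9 5.3 3.3
   vertex 5.8 2.5 2.7
  endloop
 endfacet
 facet normal -0.168 -0.603 -0.780
  outer loop
   vertex 1.2 3.5 1.6
   vertex 5.1 2.8 1.3
   vertex 0.4 0.1 4.4
  endloop
 endfacet
 facet normal 0.053 0.626 -0.778
  outer loop
   vertex 1.2 3.5 1.6
   vertex 4.9 5.3 3.3
   vertex 5.1 2.8 1.3
  endloop
 endfacet
 facet normal 0.473 -0.619 0.627
  outer loop
   vertex 4.2 3.0 4.4
   vertex 0.4 0.1 4.4
   vertex 5.8 2.5 2.7
  endloop
 endfacet
 facet normal 0.739 0.094 0.667
  outer loop
   vertex 4.2 3.0 4.4
   vertex 5.8 2.5 2.7
   vertex 4.9 5.3 3.3
  endloop
 endfacet
 facet normal -0.770 0.504 0.392
  outer loop
   vertex 2.8 4.7 3.2
   vertex 1.2 3.5 1.6
   vertex 0.4 0.1 4.4
  endloop
 endfacet
 facet normal -0.230 0.875 -0.426
  outer loop
   vertex 2.8 4.7 3.2
   vertex 4.9 5.3 3.3
   vertex 1.2 3.5 1.6
  endloop
 endfacet
 facet normal -0.290 0.381 0.878
  outer loop
   vertex 2.8 4.7 3.2
   vertex 0.4 0.1 4.4
   vertex 4.2 3.0 4.4
  endloop
 endfacet
 facet normal -0.162 0.465 0.870
  outer loop
   vertex 4.0 4.8 3.4
   vertex 4.2 3.0 4.4
   vertex 4.9 5.3 3.3
  endloop
 endfacet
 facet normal -0.183 0.498 0.847
  outer loop
   vertex 4.0 4.8 3.4
   vertex 4.9 5.3 3.3
   vertex 2.8 4.7 3.2
  endloop
 endfacet
 facet normal -0.183 0.462 0.868
  outer loop
   vertex 4.0 4.8 3.4
   vertex 2.8 4.7 3.2
   vertex 4.2 3.0 4.4
  endloop
 endfacet
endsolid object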